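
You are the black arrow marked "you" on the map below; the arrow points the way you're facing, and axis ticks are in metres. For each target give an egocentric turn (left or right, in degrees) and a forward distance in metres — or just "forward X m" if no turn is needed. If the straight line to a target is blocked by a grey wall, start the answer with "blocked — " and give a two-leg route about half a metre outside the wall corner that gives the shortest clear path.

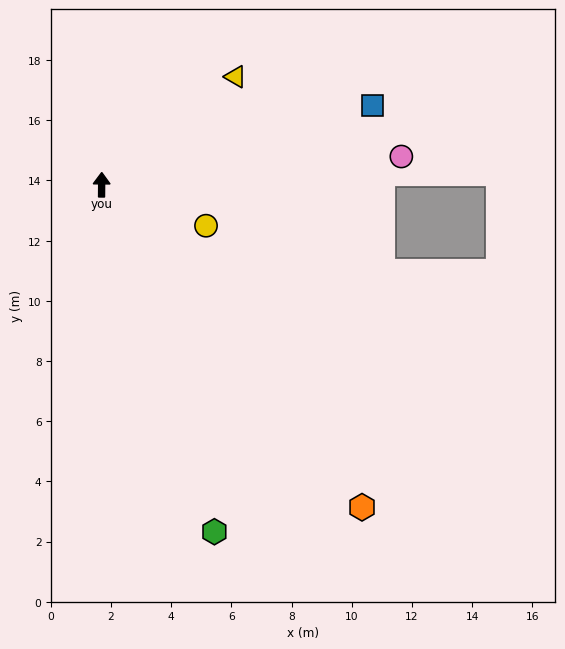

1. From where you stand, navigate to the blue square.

turn right 73°, forward 9.4 m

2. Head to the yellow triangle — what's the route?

turn right 51°, forward 5.7 m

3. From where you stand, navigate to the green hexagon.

turn right 162°, forward 12.1 m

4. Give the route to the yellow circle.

turn right 111°, forward 3.7 m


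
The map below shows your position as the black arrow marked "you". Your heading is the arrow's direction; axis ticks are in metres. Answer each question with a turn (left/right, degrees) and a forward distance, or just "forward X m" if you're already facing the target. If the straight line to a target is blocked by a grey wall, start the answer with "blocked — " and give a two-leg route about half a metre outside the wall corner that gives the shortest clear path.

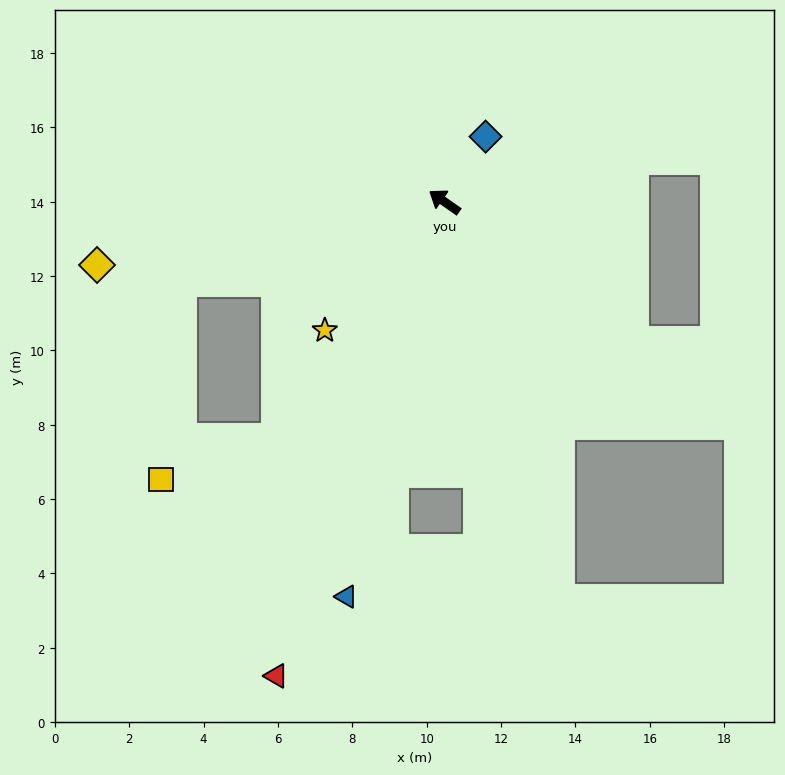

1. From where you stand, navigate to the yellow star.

turn left 82°, forward 4.7 m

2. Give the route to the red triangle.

turn left 105°, forward 13.5 m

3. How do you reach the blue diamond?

turn right 87°, forward 2.1 m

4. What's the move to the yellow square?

blocked — turn left 90°, forward 7.8 m, then turn right 36°, forward 3.3 m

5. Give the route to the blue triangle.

turn left 111°, forward 10.9 m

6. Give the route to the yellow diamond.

turn left 45°, forward 9.5 m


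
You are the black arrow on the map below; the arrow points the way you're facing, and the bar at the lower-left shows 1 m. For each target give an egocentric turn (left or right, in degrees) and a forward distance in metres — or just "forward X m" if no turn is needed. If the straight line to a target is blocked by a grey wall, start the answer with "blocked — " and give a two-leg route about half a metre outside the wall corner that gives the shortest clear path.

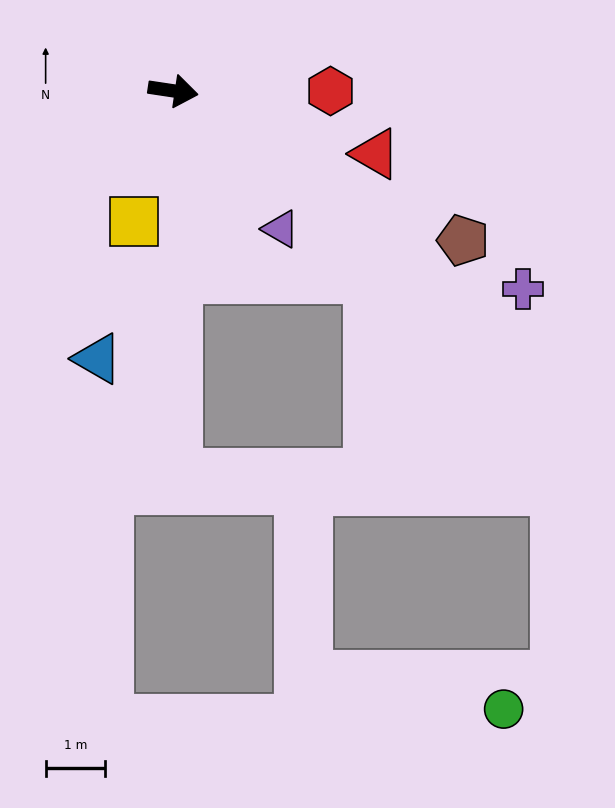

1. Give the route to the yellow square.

turn right 98°, forward 2.3 m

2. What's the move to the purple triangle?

turn right 44°, forward 2.9 m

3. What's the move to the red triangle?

turn right 9°, forward 3.5 m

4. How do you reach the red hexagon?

turn left 8°, forward 2.6 m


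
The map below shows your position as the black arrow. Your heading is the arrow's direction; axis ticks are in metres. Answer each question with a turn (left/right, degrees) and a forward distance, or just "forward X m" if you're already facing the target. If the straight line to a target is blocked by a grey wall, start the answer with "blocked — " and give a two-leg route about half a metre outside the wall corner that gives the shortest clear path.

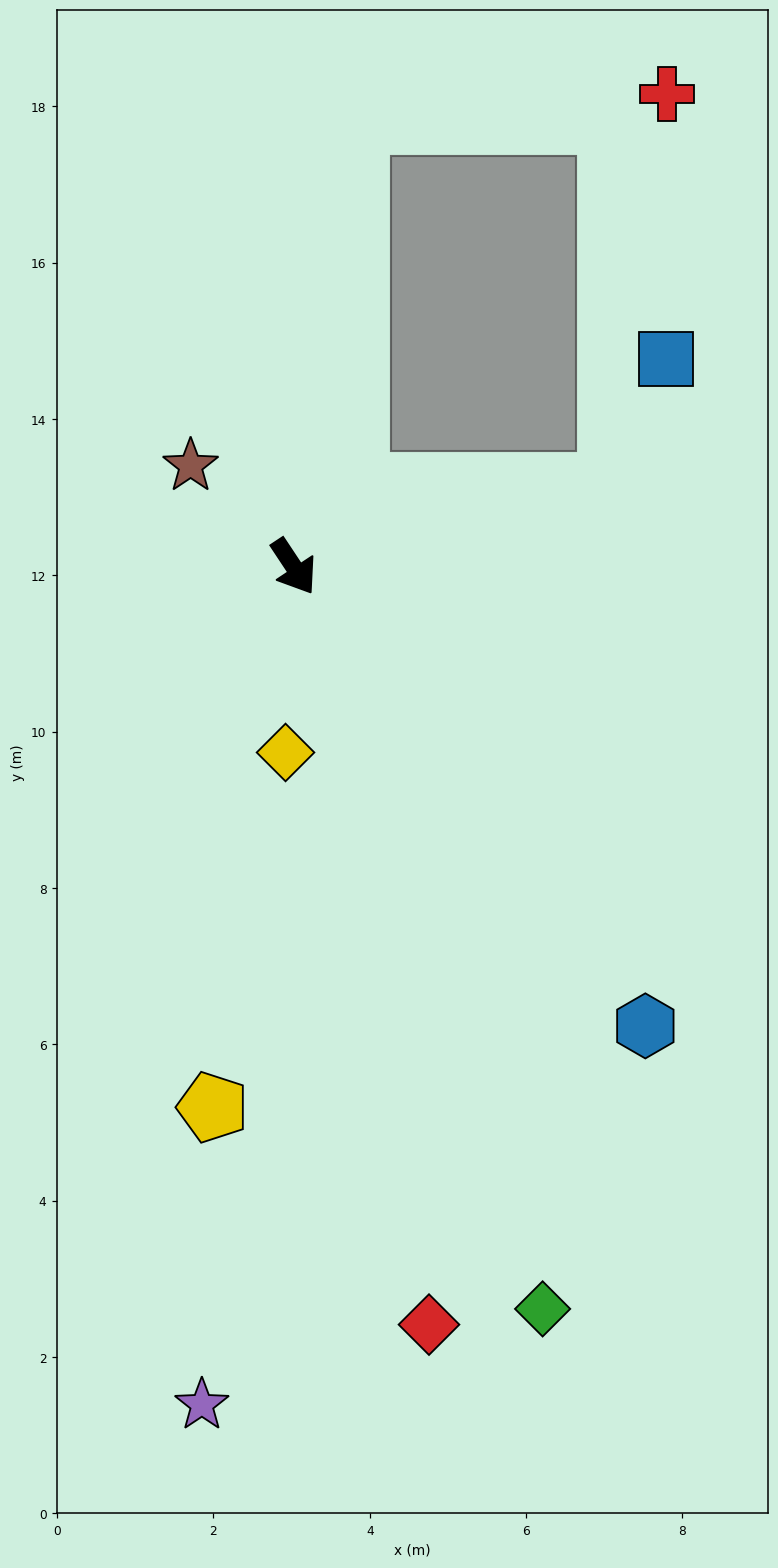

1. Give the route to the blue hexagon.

turn left 4°, forward 7.4 m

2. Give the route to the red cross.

blocked — turn left 139°, forward 5.8 m, then turn right 78°, forward 4.0 m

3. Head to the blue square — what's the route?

blocked — turn left 71°, forward 4.2 m, then turn left 52°, forward 1.8 m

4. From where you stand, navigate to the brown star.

turn right 168°, forward 1.8 m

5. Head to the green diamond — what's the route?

turn right 15°, forward 10.0 m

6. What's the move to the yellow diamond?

turn right 36°, forward 2.4 m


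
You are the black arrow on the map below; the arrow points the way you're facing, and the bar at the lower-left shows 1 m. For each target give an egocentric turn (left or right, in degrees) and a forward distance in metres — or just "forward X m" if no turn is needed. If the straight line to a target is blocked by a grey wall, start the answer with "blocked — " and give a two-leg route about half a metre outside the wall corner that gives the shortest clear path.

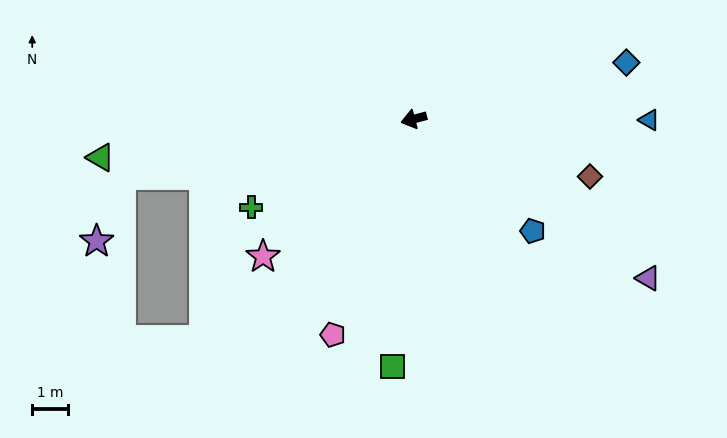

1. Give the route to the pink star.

turn left 28°, forward 5.7 m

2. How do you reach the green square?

turn left 70°, forward 7.0 m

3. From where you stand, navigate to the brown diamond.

turn left 147°, forward 5.2 m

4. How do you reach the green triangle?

turn right 8°, forward 8.9 m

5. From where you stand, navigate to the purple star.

blocked — turn right 4°, forward 8.4 m, then turn left 59°, forward 2.0 m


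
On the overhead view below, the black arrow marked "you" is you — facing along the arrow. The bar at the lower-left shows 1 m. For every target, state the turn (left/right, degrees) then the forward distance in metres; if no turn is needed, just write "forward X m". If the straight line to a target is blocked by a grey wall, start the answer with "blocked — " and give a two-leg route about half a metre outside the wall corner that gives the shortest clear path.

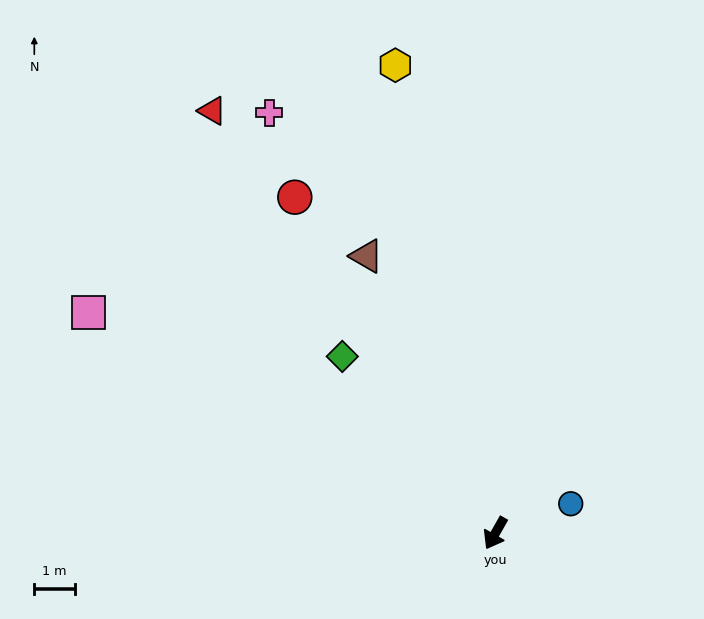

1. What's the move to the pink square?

turn right 89°, forward 11.5 m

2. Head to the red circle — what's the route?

turn right 120°, forward 9.7 m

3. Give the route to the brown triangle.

turn right 125°, forward 7.6 m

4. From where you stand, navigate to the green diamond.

turn right 110°, forward 5.8 m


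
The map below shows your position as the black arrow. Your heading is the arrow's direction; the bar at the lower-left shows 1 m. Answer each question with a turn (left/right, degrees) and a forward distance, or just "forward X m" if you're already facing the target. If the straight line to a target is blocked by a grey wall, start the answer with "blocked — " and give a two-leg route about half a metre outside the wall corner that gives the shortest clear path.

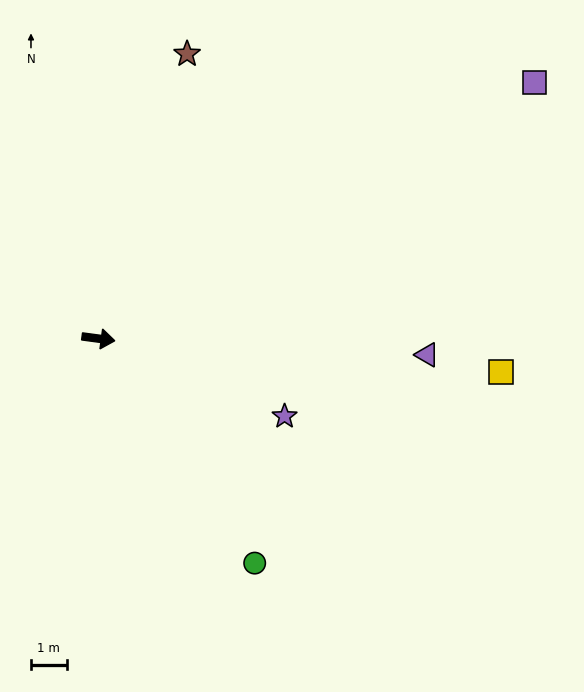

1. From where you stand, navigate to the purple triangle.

turn left 5°, forward 9.2 m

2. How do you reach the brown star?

turn left 80°, forward 8.3 m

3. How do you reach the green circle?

turn right 48°, forward 7.6 m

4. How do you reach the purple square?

turn left 38°, forward 14.1 m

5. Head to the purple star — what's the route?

turn right 15°, forward 5.6 m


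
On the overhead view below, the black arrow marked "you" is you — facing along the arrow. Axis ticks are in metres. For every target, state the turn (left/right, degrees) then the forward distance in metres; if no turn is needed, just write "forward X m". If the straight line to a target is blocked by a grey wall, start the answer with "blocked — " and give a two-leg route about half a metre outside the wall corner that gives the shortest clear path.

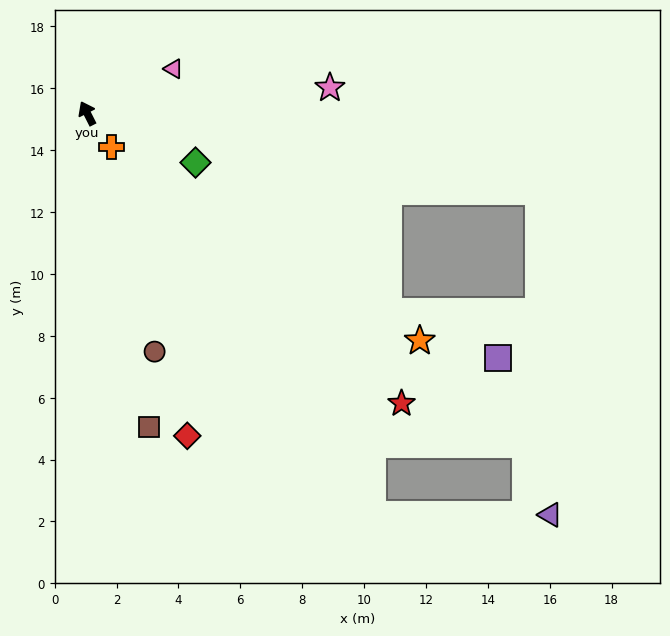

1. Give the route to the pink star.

turn right 111°, forward 7.9 m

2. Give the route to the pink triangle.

turn right 90°, forward 3.1 m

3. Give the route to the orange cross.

turn right 171°, forward 1.3 m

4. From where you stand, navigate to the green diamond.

turn right 141°, forward 3.8 m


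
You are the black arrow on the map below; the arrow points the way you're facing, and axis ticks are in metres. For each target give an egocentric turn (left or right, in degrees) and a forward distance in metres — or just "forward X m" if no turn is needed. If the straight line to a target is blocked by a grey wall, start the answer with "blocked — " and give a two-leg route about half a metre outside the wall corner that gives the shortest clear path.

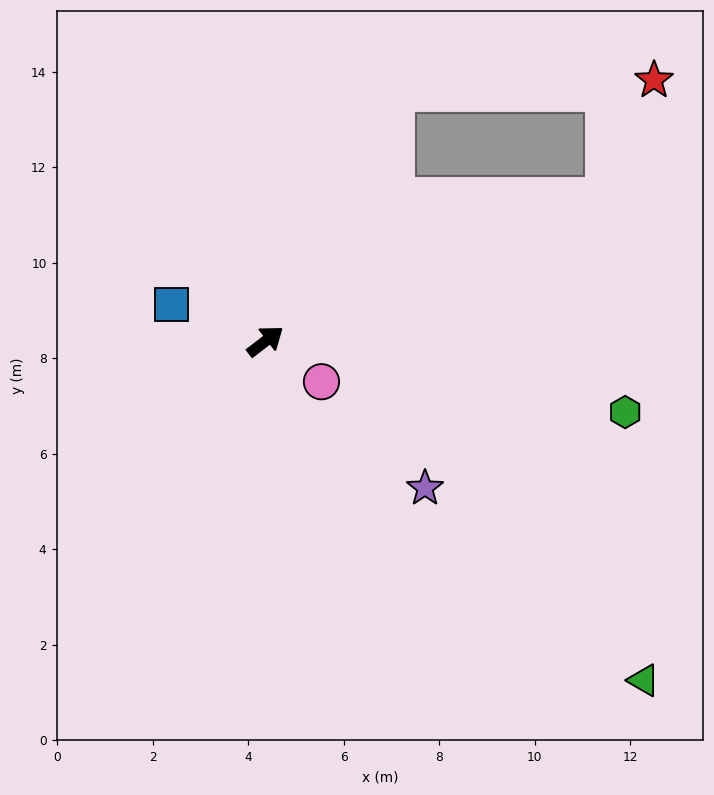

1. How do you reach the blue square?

turn left 121°, forward 2.1 m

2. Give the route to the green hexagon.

turn right 49°, forward 7.7 m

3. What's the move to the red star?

blocked — turn right 15°, forward 7.7 m, then turn left 45°, forward 2.7 m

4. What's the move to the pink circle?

turn right 73°, forward 1.4 m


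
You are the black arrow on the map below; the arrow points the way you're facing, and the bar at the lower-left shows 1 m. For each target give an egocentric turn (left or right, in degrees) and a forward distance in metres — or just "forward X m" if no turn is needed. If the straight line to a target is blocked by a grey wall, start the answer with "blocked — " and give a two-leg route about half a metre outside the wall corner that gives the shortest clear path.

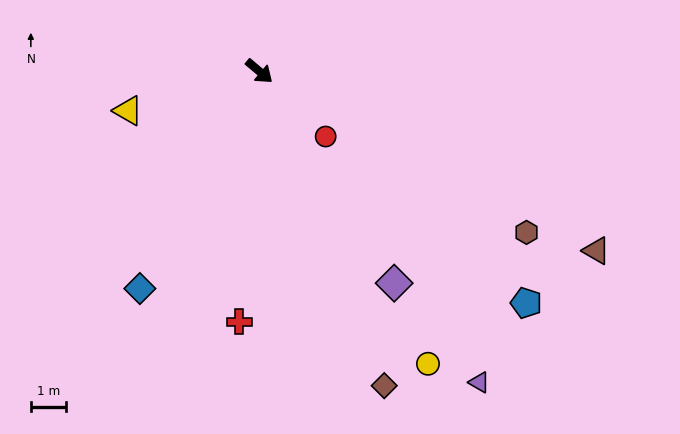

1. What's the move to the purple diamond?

turn right 17°, forward 7.1 m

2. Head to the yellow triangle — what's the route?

turn right 123°, forward 3.9 m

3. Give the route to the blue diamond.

turn right 79°, forward 7.0 m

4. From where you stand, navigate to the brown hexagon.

turn left 9°, forward 8.8 m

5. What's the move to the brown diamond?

turn right 28°, forward 9.5 m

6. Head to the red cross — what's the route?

turn right 54°, forward 7.1 m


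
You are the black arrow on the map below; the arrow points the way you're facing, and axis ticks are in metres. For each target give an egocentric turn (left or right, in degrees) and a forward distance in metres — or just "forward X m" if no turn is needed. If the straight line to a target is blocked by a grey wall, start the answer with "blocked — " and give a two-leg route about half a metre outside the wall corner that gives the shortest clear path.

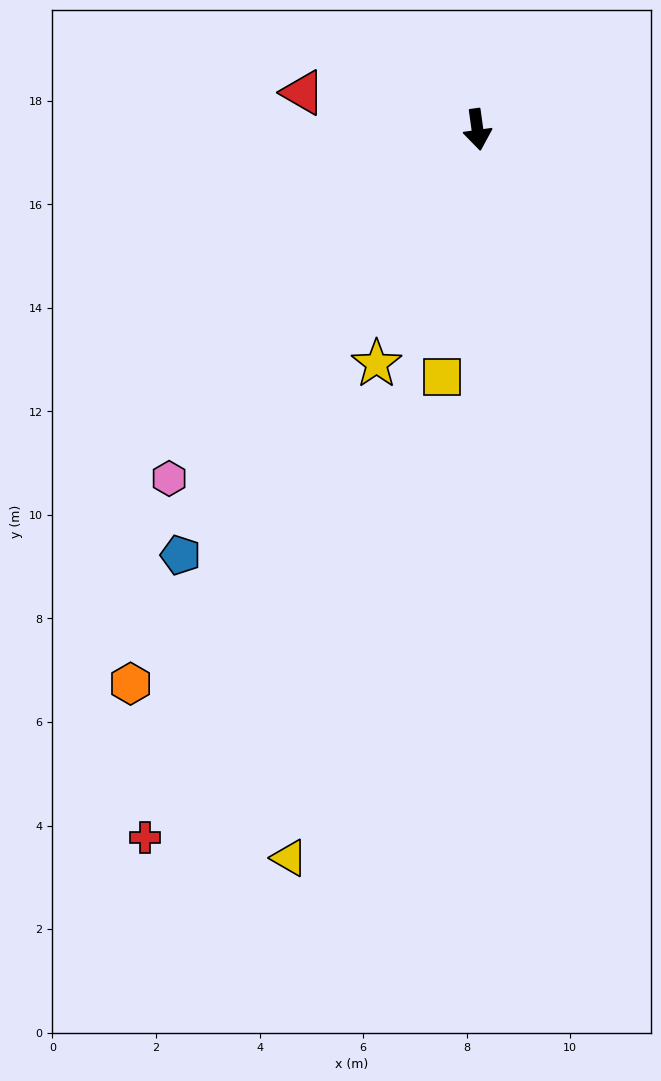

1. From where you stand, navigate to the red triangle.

turn right 110°, forward 3.4 m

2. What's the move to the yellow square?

turn right 16°, forward 4.8 m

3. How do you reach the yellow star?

turn right 31°, forward 4.9 m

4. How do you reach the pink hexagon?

turn right 49°, forward 9.0 m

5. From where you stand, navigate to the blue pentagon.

turn right 43°, forward 10.0 m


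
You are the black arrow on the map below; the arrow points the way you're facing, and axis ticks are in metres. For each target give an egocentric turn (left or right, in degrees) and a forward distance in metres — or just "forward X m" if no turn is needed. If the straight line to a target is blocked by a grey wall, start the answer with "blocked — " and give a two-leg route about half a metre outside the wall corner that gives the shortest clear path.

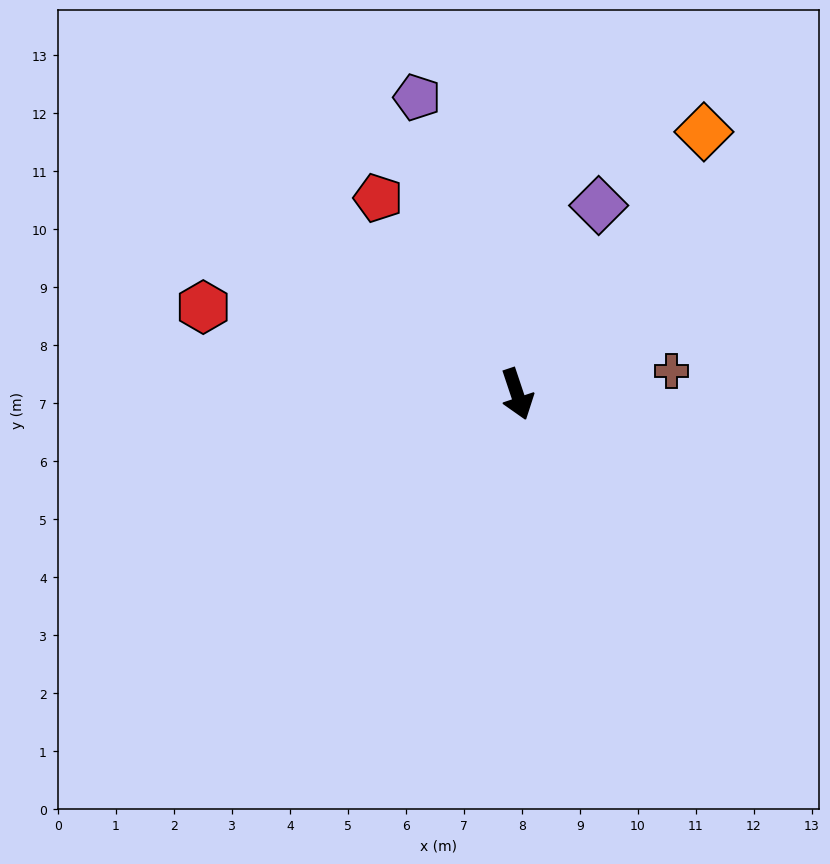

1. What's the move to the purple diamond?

turn left 138°, forward 3.5 m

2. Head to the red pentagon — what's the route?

turn right 163°, forward 4.1 m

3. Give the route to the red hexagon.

turn right 124°, forward 5.6 m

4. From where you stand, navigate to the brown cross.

turn left 80°, forward 2.7 m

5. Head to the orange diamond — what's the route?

turn left 126°, forward 5.6 m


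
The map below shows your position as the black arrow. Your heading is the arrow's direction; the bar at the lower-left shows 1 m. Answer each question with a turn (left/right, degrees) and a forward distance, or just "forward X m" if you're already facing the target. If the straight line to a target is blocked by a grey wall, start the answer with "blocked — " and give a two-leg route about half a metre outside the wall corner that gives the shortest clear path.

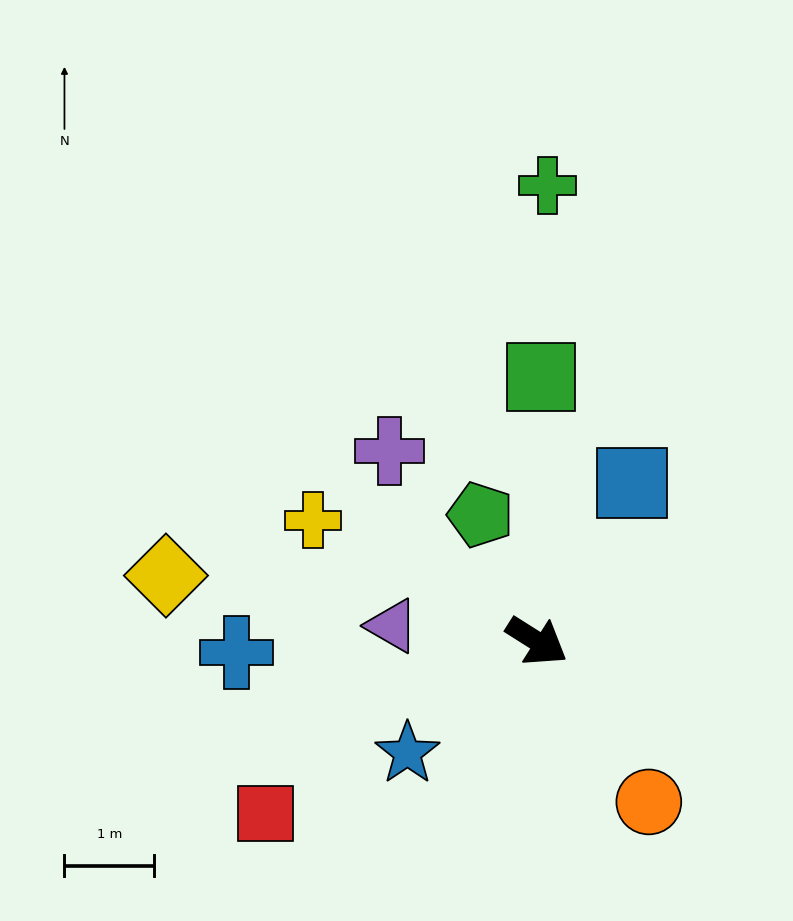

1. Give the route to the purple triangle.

turn right 154°, forward 1.6 m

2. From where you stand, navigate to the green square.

turn left 122°, forward 2.9 m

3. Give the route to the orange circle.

turn right 23°, forward 2.2 m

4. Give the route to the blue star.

turn right 107°, forward 1.9 m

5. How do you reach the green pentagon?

turn left 146°, forward 1.5 m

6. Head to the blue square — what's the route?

turn left 91°, forward 2.1 m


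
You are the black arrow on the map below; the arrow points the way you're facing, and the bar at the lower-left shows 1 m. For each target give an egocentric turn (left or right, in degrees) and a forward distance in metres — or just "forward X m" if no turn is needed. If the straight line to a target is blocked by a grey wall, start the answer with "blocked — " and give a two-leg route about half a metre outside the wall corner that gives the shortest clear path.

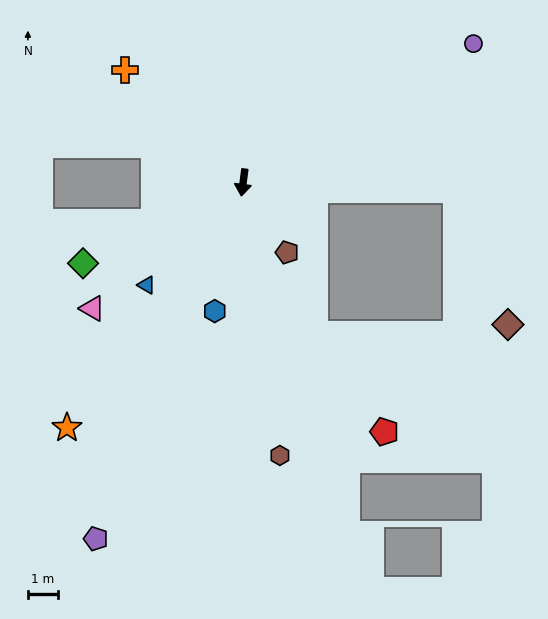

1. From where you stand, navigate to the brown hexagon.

turn left 15°, forward 9.1 m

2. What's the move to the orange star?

turn right 28°, forward 9.9 m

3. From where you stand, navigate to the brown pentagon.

turn left 40°, forward 2.7 m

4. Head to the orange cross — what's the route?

turn right 126°, forward 5.4 m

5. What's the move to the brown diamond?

blocked — turn left 95°, forward 7.0 m, then turn right 66°, forward 4.8 m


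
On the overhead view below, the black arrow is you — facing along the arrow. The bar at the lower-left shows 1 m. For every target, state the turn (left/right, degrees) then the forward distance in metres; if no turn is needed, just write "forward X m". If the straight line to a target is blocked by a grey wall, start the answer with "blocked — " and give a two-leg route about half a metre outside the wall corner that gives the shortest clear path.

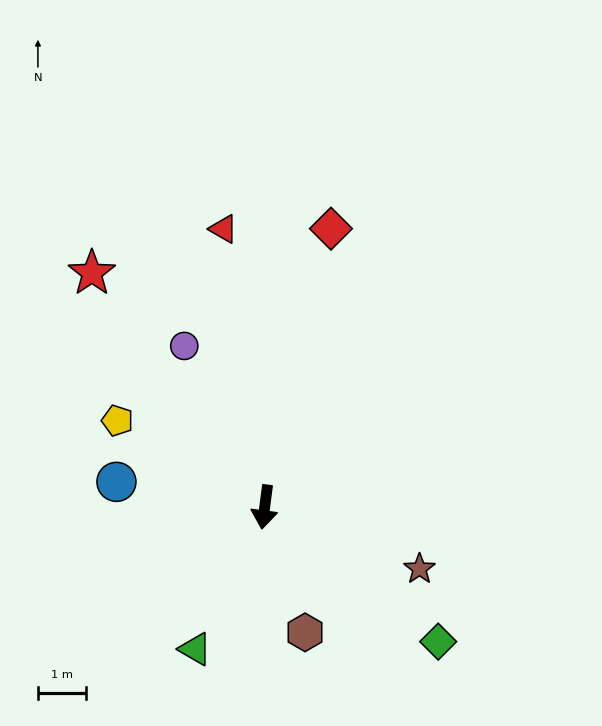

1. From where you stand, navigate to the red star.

turn right 136°, forward 6.1 m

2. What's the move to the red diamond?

turn left 174°, forward 6.0 m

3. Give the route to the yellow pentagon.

turn right 113°, forward 3.6 m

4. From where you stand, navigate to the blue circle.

turn right 92°, forward 3.1 m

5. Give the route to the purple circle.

turn right 146°, forward 3.8 m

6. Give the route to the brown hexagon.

turn left 25°, forward 2.7 m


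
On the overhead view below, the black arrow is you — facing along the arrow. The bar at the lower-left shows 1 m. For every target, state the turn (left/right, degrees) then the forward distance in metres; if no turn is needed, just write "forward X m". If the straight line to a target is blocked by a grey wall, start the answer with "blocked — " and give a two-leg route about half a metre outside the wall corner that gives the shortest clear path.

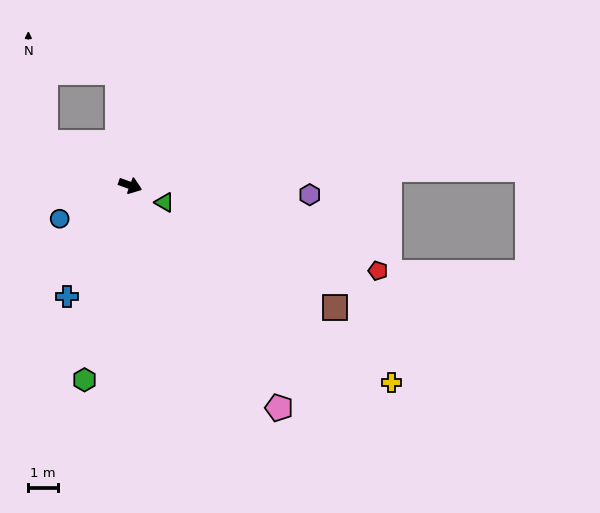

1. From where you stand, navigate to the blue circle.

turn right 135°, forward 2.6 m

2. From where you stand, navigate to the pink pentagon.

turn right 36°, forward 9.0 m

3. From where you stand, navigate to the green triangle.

turn right 6°, forward 1.3 m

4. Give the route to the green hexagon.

turn right 83°, forward 6.7 m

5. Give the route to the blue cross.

turn right 100°, forward 4.3 m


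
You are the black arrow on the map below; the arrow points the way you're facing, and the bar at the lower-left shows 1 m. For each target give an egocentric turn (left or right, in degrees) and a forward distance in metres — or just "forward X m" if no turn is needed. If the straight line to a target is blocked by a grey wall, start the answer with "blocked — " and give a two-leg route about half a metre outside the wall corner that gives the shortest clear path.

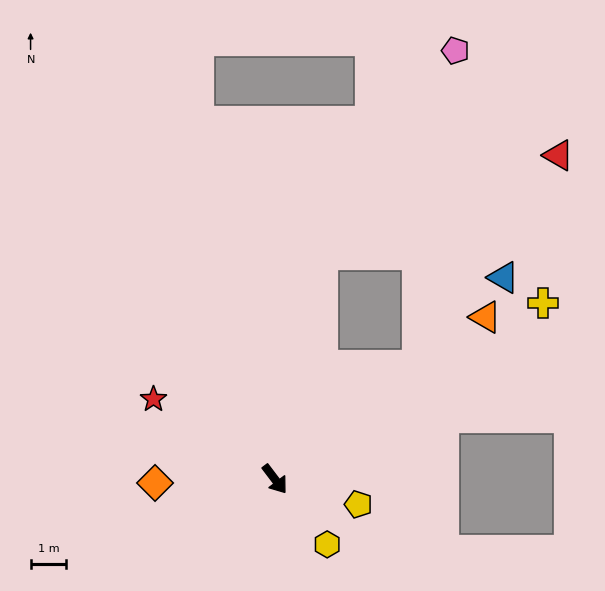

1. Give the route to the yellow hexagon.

forward 2.3 m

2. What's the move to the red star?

turn right 161°, forward 4.0 m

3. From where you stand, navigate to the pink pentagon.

blocked — turn left 131°, forward 6.4 m, then turn right 21°, forward 6.8 m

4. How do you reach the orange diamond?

turn right 125°, forward 3.3 m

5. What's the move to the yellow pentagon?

turn left 36°, forward 2.4 m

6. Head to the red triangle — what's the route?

blocked — turn left 131°, forward 6.4 m, then turn right 55°, forward 7.1 m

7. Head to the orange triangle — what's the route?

turn left 90°, forward 7.4 m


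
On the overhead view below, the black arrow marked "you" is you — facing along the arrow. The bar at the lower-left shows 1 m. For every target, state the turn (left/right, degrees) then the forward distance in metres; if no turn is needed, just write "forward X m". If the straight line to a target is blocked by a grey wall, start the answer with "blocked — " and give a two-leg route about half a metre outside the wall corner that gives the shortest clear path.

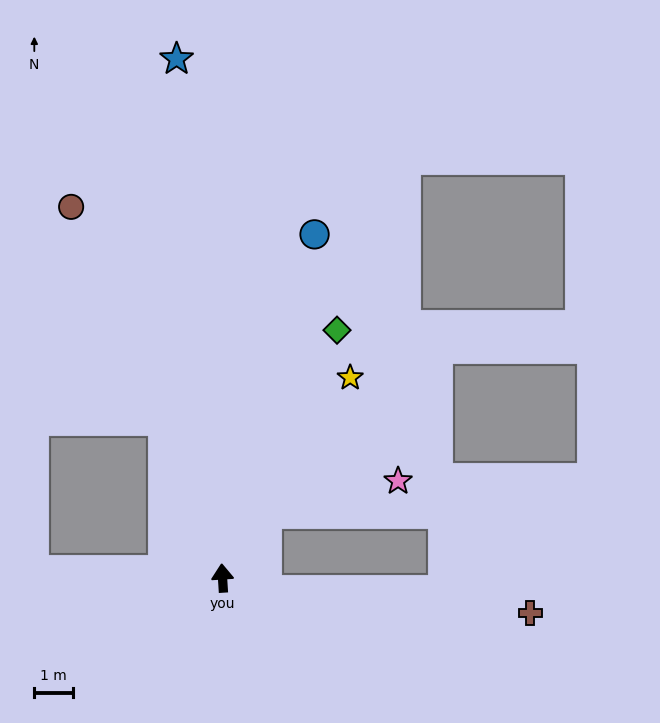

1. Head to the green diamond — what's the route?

turn right 28°, forward 7.1 m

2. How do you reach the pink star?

blocked — turn right 37°, forward 2.0 m, then turn right 43°, forward 3.5 m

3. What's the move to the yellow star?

turn right 36°, forward 6.1 m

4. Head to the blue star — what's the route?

forward 13.5 m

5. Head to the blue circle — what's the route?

turn right 19°, forward 9.2 m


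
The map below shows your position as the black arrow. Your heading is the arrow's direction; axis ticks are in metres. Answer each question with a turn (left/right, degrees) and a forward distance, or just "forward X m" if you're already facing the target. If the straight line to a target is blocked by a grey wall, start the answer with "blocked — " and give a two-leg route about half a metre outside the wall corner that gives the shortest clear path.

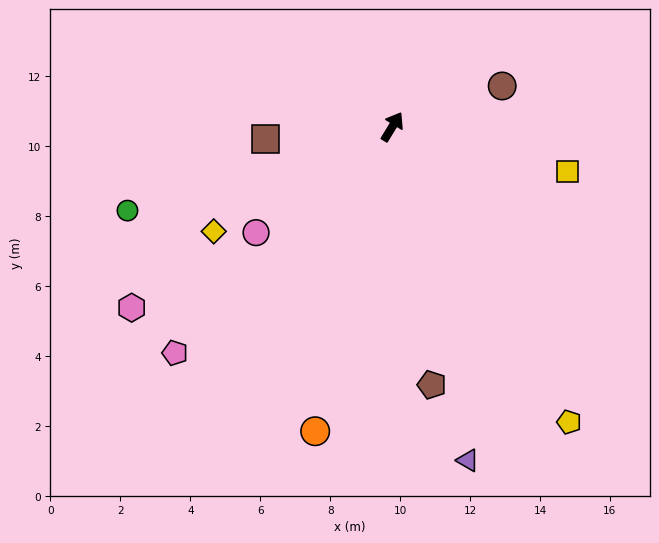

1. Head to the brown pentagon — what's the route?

turn right 140°, forward 7.5 m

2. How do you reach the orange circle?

turn right 163°, forward 9.0 m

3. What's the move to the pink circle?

turn left 159°, forward 4.9 m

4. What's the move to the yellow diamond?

turn left 152°, forward 5.9 m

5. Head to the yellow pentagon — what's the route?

turn right 118°, forward 9.8 m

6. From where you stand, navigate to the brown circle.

turn right 38°, forward 3.3 m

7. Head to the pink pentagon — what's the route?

turn left 168°, forward 9.0 m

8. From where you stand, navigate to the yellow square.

turn right 73°, forward 5.2 m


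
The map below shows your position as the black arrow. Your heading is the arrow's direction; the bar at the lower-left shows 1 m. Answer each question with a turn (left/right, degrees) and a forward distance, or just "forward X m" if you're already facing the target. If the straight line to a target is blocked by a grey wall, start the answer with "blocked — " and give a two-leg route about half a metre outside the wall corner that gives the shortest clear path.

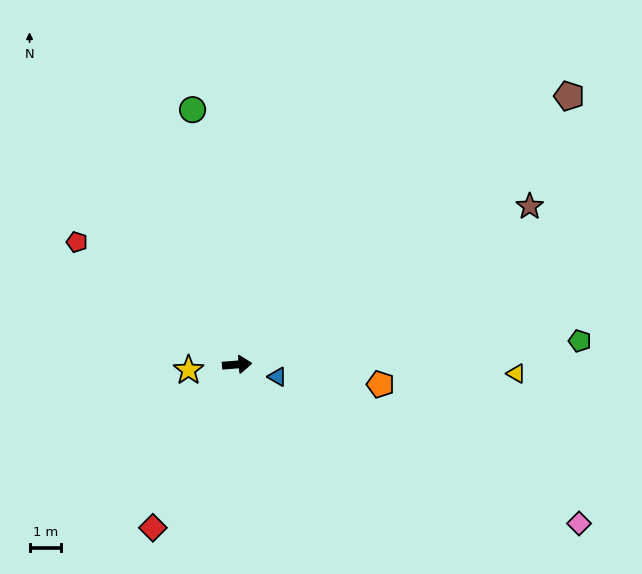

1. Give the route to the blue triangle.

turn right 21°, forward 1.3 m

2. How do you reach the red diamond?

turn right 122°, forward 5.8 m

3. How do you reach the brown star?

turn left 24°, forward 10.4 m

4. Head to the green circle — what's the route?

turn left 95°, forward 8.1 m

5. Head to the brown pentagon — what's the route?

turn left 34°, forward 13.4 m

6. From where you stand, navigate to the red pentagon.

turn left 138°, forward 6.3 m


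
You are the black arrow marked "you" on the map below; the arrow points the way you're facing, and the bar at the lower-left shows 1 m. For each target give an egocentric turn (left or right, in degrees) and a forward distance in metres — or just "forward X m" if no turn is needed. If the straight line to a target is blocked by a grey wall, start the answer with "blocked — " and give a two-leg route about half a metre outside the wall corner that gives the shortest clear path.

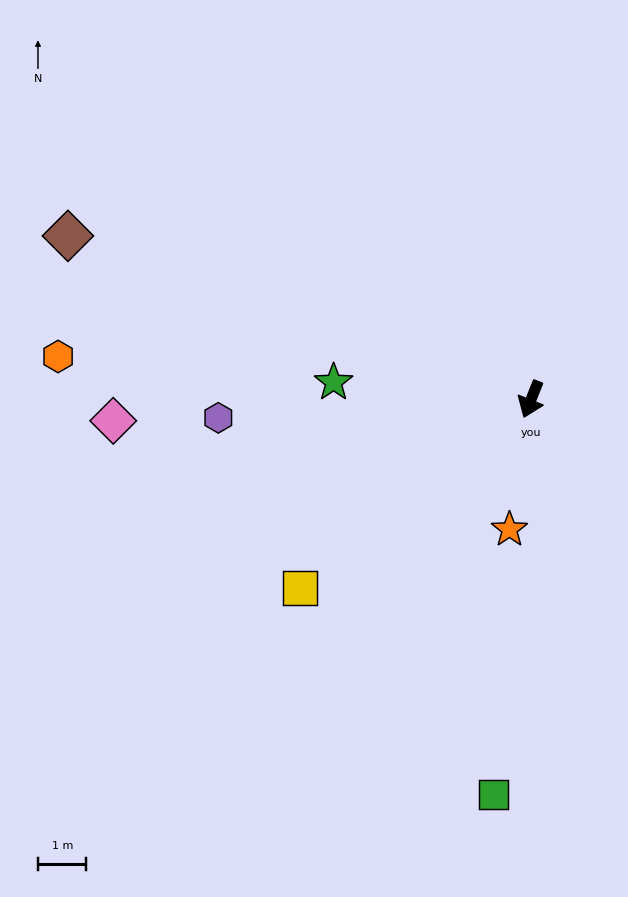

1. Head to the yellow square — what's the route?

turn right 29°, forward 6.2 m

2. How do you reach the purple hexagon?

turn right 65°, forward 6.5 m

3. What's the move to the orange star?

turn left 12°, forward 2.7 m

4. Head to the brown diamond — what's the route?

turn right 88°, forward 10.1 m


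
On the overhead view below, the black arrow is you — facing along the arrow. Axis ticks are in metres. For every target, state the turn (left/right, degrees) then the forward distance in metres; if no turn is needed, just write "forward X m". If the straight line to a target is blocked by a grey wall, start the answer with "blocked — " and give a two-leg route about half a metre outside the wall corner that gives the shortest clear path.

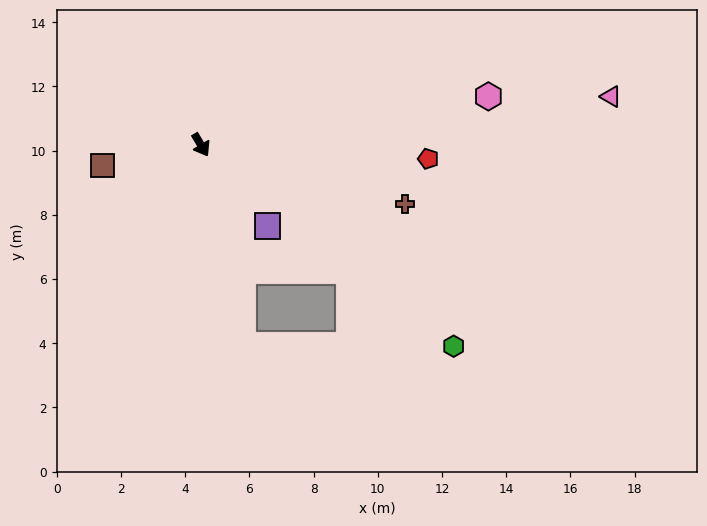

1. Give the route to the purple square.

turn left 9°, forward 3.3 m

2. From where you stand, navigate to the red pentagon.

turn left 56°, forward 7.1 m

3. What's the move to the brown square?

turn right 109°, forward 3.1 m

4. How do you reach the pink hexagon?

turn left 69°, forward 9.1 m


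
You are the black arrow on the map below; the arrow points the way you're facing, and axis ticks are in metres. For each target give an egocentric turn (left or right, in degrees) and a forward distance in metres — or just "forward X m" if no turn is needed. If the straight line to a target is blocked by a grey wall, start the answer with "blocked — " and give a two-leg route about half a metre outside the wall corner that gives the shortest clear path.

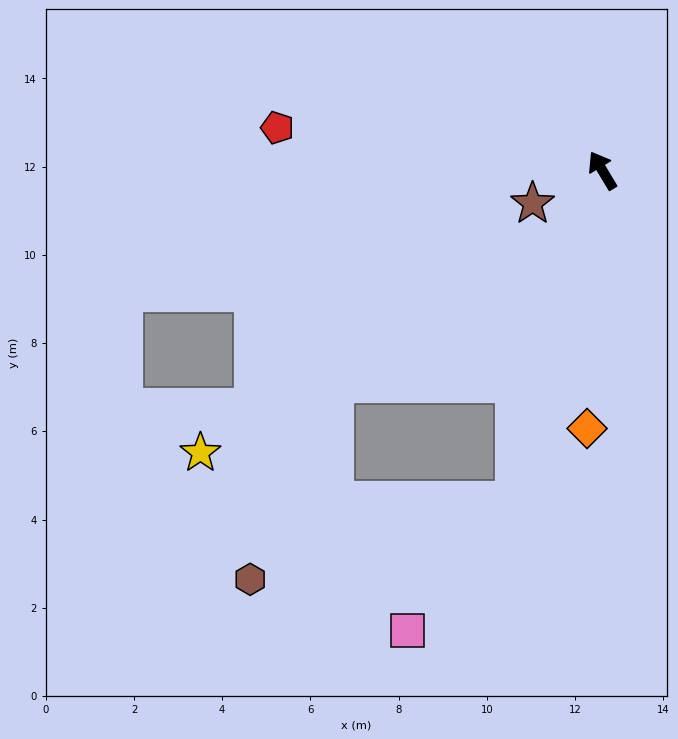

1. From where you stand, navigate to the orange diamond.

turn left 146°, forward 5.9 m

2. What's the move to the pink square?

blocked — turn left 134°, forward 7.7 m, then turn right 24°, forward 3.8 m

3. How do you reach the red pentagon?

turn left 52°, forward 7.4 m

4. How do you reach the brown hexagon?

blocked — turn left 134°, forward 7.7 m, then turn right 58°, forward 6.2 m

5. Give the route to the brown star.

turn left 84°, forward 1.8 m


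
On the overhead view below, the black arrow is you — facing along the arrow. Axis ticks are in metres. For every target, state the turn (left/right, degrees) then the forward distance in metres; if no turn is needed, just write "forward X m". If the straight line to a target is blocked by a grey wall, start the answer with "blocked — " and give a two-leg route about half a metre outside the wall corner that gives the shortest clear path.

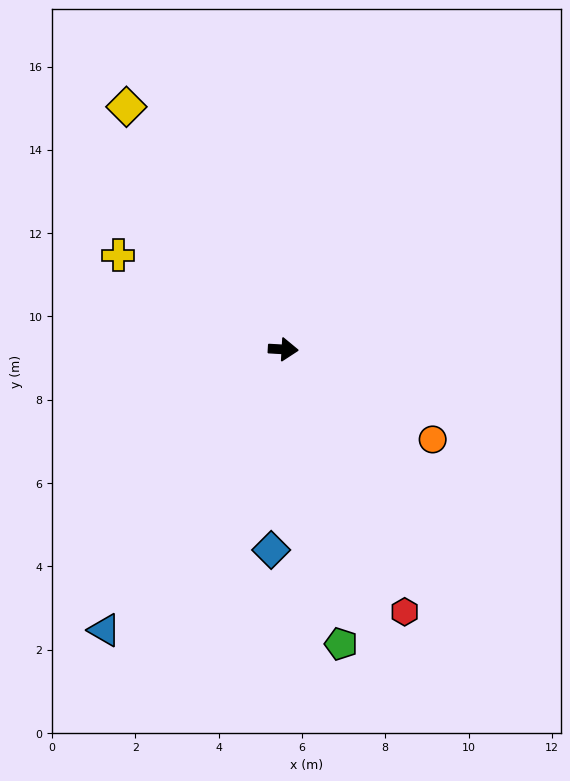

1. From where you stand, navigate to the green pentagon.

turn right 76°, forward 7.2 m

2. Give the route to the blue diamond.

turn right 90°, forward 4.8 m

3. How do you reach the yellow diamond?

turn left 126°, forward 6.9 m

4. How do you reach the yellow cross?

turn left 154°, forward 4.6 m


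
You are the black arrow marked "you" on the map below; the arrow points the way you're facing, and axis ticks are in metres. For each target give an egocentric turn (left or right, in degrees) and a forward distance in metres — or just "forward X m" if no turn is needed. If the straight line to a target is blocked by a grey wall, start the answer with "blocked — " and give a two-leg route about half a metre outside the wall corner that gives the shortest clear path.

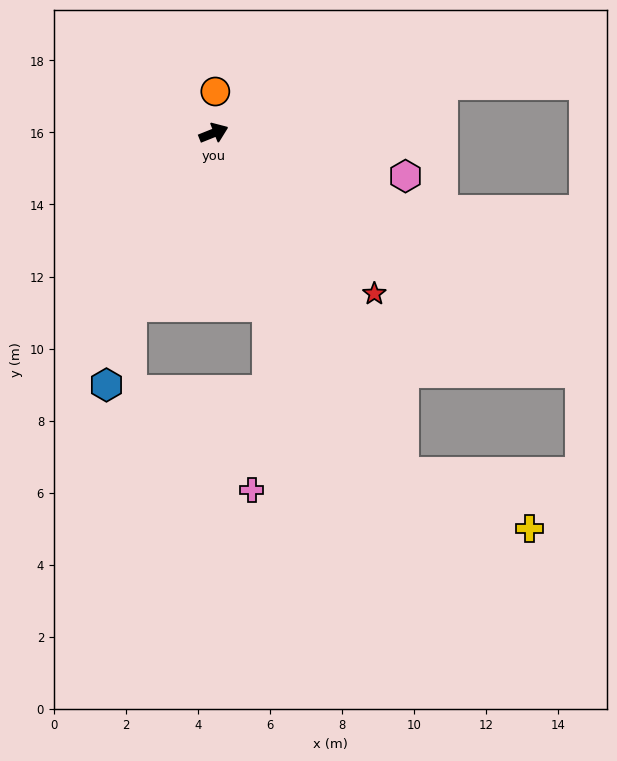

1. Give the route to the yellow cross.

blocked — turn right 83°, forward 10.8 m, then turn left 37°, forward 3.8 m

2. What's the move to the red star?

turn right 67°, forward 6.3 m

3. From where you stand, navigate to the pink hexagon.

turn right 34°, forward 5.5 m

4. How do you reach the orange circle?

turn left 66°, forward 1.2 m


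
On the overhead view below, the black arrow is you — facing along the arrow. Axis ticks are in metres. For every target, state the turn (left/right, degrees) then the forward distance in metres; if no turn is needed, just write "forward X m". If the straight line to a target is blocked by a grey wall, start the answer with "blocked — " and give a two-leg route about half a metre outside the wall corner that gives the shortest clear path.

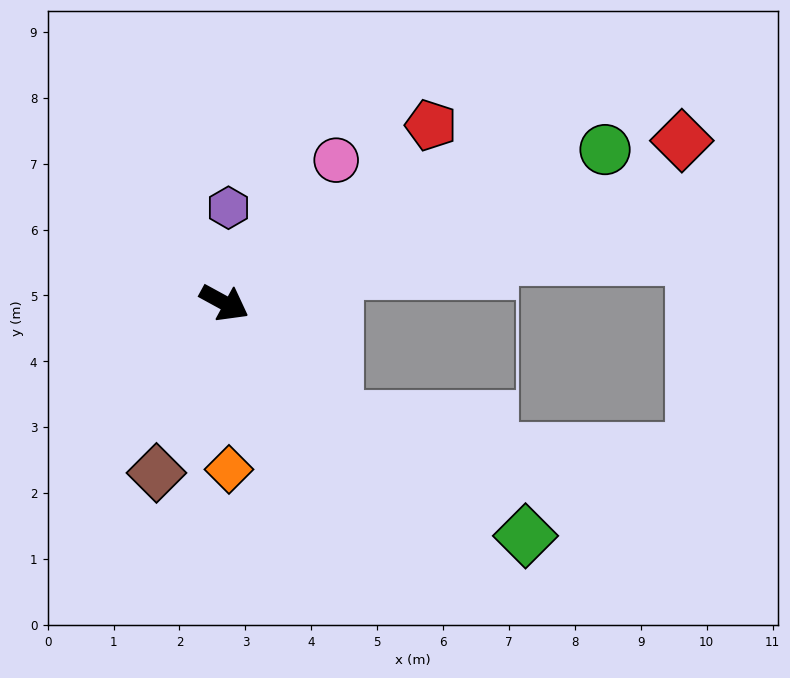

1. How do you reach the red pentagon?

turn left 69°, forward 4.1 m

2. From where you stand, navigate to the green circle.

turn left 51°, forward 6.2 m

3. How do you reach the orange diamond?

turn right 60°, forward 2.5 m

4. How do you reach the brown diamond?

turn right 83°, forward 2.8 m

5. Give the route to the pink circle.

turn left 81°, forward 2.8 m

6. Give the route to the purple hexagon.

turn left 116°, forward 1.4 m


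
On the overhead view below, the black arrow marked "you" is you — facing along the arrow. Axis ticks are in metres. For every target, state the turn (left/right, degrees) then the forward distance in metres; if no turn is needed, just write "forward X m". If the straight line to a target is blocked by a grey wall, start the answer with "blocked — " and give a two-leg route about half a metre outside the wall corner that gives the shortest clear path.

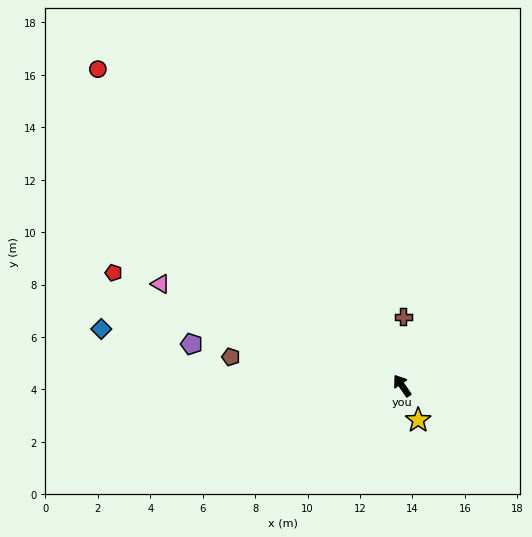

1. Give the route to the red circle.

turn left 9°, forward 16.7 m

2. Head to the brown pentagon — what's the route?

turn left 46°, forward 6.6 m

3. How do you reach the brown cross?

turn right 36°, forward 2.6 m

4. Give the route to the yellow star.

turn left 170°, forward 1.4 m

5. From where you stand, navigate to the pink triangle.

turn left 32°, forward 10.0 m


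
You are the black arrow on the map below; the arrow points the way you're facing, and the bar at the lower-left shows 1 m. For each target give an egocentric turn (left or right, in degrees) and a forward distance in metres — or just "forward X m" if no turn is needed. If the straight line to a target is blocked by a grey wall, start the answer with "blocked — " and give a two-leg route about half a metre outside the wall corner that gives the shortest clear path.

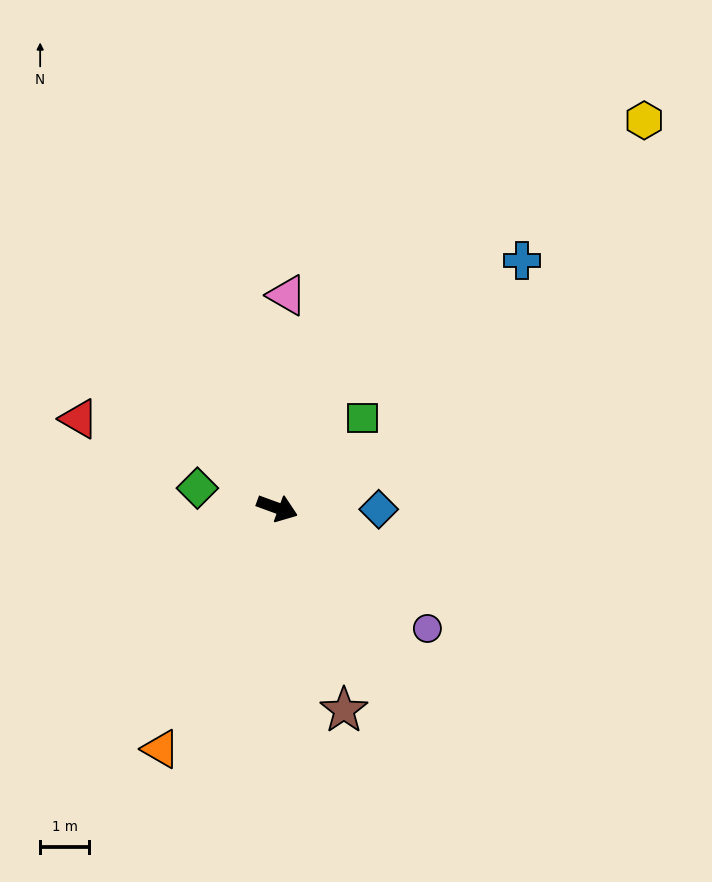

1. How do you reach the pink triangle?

turn left 107°, forward 4.4 m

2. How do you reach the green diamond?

turn right 174°, forward 1.7 m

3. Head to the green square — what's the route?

turn left 67°, forward 2.5 m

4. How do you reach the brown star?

turn right 52°, forward 4.4 m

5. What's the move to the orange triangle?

turn right 96°, forward 5.5 m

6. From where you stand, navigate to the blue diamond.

turn left 19°, forward 2.1 m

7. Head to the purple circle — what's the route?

turn right 19°, forward 3.9 m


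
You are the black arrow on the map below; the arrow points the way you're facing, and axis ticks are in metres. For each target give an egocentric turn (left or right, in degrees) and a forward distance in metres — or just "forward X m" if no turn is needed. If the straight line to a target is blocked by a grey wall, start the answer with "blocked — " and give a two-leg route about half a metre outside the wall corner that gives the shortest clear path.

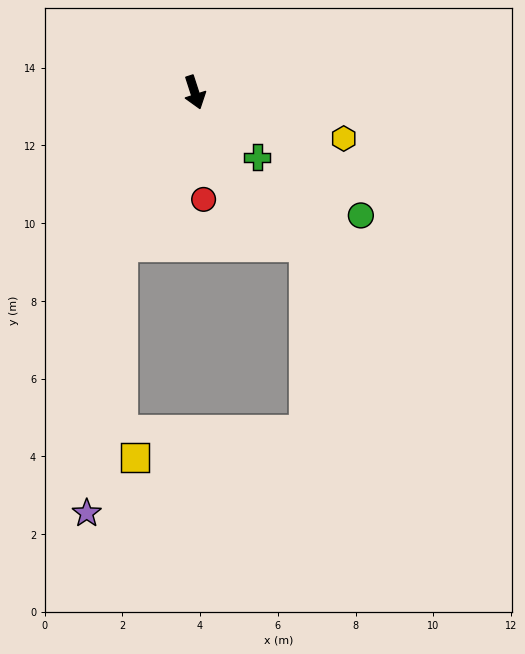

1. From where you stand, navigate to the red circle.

turn right 13°, forward 2.8 m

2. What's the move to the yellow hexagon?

turn left 55°, forward 4.0 m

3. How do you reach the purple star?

blocked — turn right 44°, forward 4.4 m, then turn left 19°, forward 7.0 m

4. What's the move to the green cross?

turn left 26°, forward 2.3 m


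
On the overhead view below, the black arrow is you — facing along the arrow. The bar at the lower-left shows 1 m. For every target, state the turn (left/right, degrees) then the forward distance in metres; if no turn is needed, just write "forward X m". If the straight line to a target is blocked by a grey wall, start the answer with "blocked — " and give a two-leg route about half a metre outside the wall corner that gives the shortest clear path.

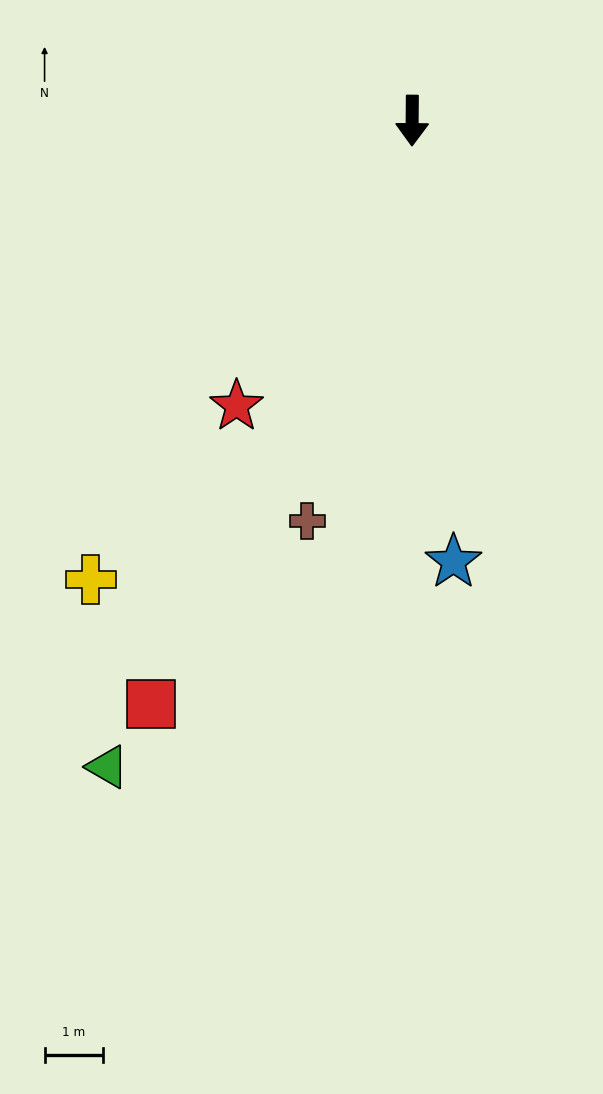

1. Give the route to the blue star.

turn left 6°, forward 7.6 m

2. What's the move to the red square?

turn right 24°, forward 11.0 m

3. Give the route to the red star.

turn right 31°, forward 5.7 m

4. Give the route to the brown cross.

turn right 14°, forward 7.1 m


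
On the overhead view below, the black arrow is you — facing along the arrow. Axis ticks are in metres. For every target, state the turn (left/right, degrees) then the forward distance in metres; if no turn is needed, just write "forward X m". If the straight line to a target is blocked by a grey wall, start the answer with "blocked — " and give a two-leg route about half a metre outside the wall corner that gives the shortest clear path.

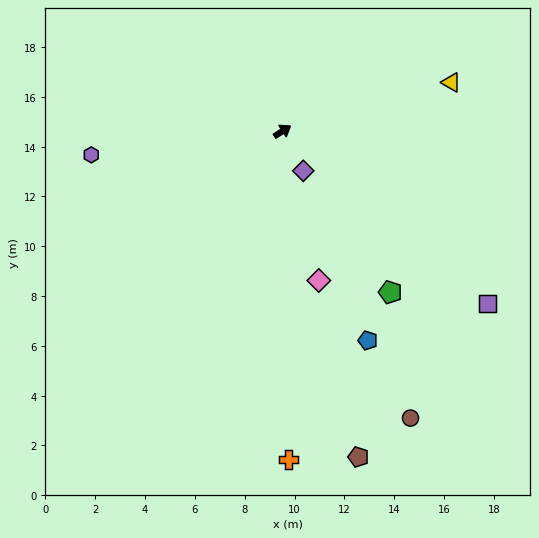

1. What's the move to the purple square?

turn right 73°, forward 10.7 m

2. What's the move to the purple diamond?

turn right 95°, forward 1.8 m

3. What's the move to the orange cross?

turn right 122°, forward 13.2 m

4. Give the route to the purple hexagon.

turn left 154°, forward 7.7 m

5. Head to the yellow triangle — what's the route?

turn right 17°, forward 7.1 m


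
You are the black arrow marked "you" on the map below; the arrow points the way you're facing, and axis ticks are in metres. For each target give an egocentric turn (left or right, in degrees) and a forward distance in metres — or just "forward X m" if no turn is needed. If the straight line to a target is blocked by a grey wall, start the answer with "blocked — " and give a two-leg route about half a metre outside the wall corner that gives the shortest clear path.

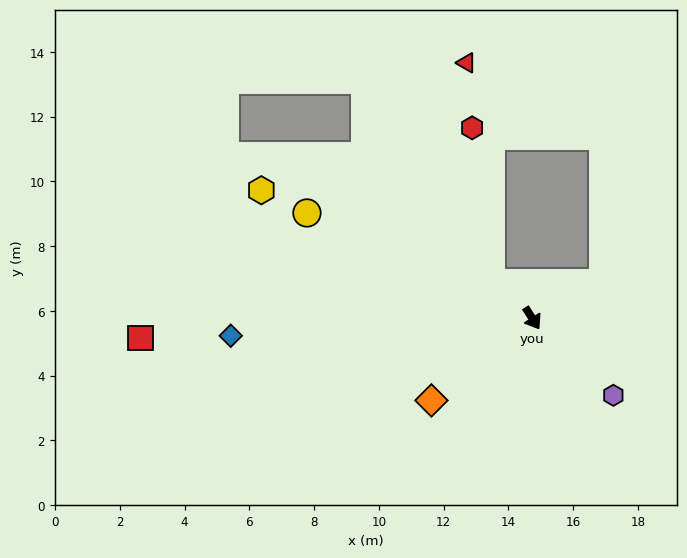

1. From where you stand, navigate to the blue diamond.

turn right 119°, forward 9.3 m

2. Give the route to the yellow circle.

turn right 148°, forward 7.7 m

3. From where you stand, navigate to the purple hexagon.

turn left 14°, forward 3.5 m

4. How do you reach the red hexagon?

blocked — turn right 164°, forward 1.7 m, then turn right 41°, forward 4.8 m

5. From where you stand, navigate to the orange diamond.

turn right 83°, forward 4.0 m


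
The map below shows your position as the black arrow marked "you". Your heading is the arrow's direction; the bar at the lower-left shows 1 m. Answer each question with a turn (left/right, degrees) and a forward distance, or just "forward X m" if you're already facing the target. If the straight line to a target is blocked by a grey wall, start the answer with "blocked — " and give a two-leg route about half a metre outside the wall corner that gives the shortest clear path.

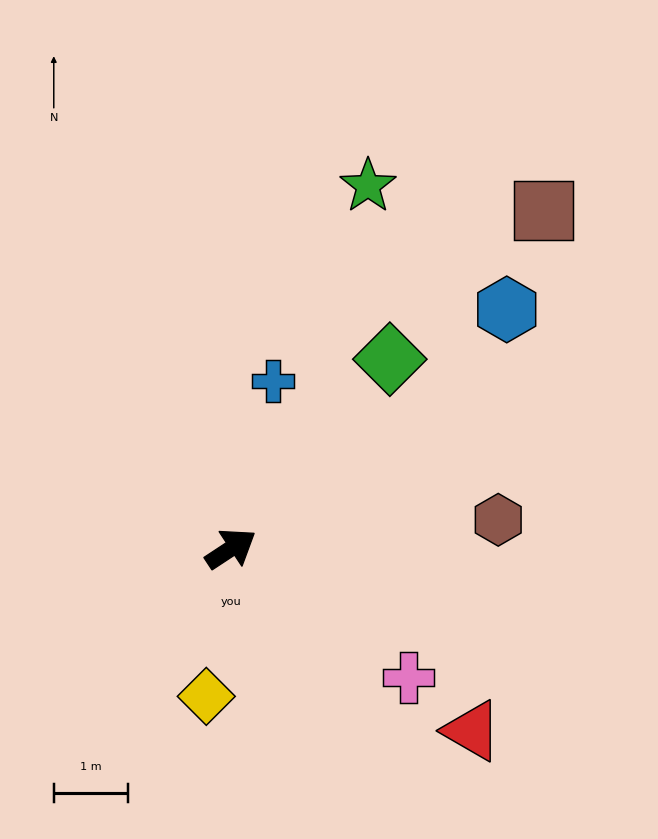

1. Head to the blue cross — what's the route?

turn left 43°, forward 2.3 m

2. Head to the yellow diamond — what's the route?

turn right 133°, forward 2.0 m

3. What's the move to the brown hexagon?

turn right 27°, forward 3.6 m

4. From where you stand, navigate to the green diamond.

turn left 17°, forward 3.3 m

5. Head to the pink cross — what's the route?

turn right 69°, forward 2.9 m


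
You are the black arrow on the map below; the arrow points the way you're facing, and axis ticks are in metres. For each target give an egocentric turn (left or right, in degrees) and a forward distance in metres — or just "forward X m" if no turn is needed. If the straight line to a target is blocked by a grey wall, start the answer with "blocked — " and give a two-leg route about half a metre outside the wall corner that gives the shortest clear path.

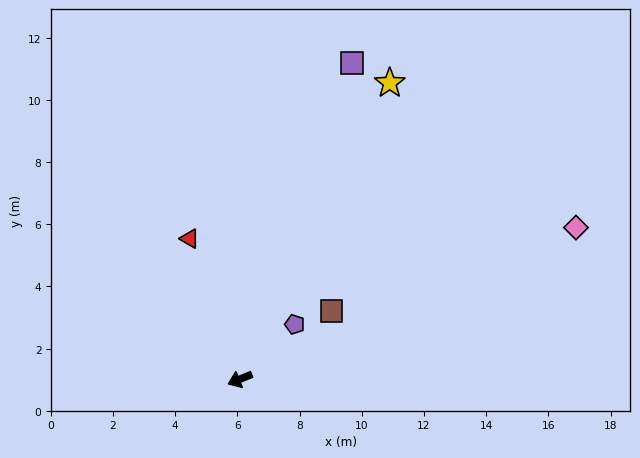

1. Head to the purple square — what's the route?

turn right 132°, forward 10.8 m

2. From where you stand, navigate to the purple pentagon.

turn right 157°, forward 2.5 m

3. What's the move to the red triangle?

turn right 92°, forward 4.8 m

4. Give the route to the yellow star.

turn right 139°, forward 10.7 m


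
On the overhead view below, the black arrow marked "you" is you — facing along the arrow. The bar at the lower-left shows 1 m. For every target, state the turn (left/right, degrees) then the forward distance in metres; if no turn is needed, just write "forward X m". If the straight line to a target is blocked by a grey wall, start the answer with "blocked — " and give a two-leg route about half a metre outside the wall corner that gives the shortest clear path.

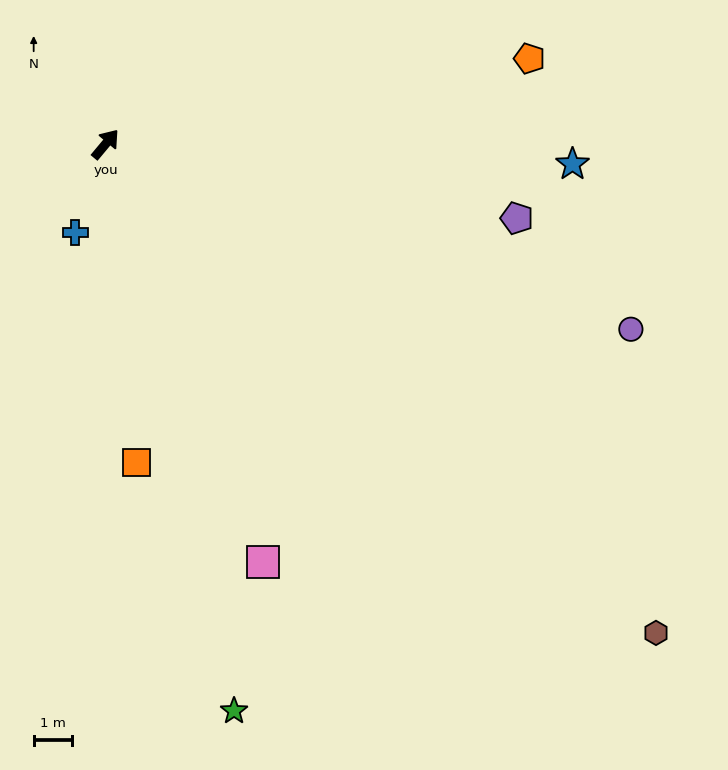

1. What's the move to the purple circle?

turn right 70°, forward 14.6 m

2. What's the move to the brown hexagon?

turn right 92°, forward 19.3 m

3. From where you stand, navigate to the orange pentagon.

turn right 39°, forward 11.3 m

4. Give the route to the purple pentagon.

turn right 60°, forward 10.9 m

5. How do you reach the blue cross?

turn right 159°, forward 2.5 m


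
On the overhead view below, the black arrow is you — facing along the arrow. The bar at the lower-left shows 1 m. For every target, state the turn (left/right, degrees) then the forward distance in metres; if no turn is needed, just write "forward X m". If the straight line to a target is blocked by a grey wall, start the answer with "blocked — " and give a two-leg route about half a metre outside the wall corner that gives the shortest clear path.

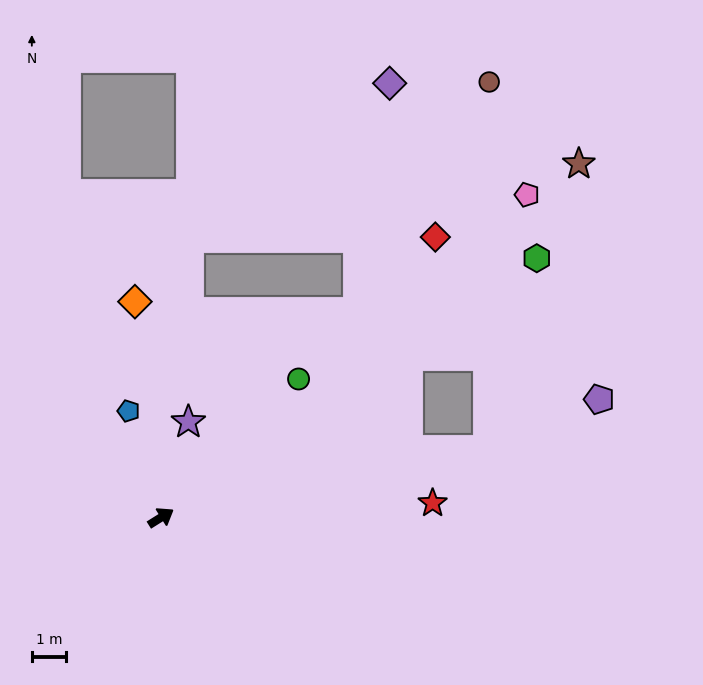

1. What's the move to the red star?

turn right 29°, forward 7.8 m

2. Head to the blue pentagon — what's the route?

turn left 75°, forward 3.2 m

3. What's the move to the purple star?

turn left 42°, forward 2.9 m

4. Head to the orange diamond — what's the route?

turn left 65°, forward 6.3 m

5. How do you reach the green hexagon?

turn left 3°, forward 13.2 m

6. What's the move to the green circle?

turn left 13°, forward 5.6 m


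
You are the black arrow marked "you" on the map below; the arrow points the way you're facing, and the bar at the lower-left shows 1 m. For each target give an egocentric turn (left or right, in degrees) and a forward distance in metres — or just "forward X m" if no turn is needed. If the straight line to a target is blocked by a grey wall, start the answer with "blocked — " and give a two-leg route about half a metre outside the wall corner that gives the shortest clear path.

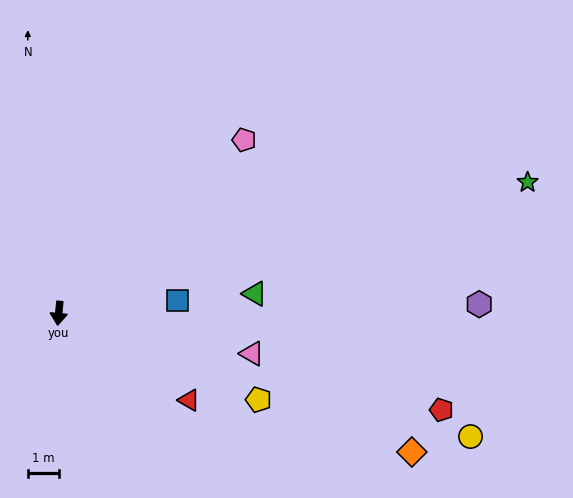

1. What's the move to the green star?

turn left 111°, forward 15.8 m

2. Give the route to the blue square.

turn left 101°, forward 3.9 m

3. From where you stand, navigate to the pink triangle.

turn left 84°, forward 6.4 m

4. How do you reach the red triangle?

turn left 62°, forward 5.1 m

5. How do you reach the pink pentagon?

turn left 138°, forward 8.2 m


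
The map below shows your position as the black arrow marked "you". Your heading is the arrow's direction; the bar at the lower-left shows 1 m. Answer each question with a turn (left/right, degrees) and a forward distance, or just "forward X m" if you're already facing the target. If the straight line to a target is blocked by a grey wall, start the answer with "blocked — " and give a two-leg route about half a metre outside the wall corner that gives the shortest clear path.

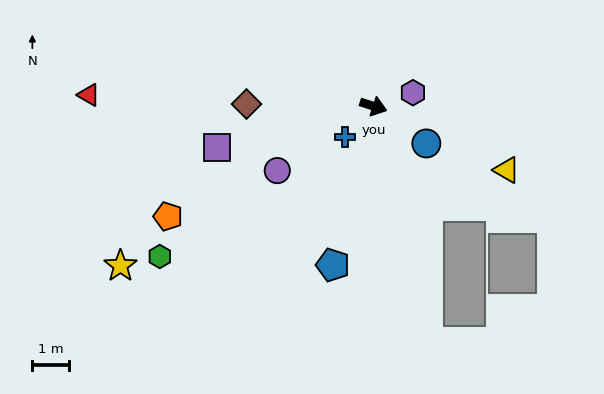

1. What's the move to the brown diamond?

turn right 163°, forward 3.5 m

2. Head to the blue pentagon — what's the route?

turn right 86°, forward 4.5 m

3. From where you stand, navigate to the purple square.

turn right 147°, forward 4.5 m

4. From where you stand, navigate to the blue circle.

turn right 17°, forward 1.8 m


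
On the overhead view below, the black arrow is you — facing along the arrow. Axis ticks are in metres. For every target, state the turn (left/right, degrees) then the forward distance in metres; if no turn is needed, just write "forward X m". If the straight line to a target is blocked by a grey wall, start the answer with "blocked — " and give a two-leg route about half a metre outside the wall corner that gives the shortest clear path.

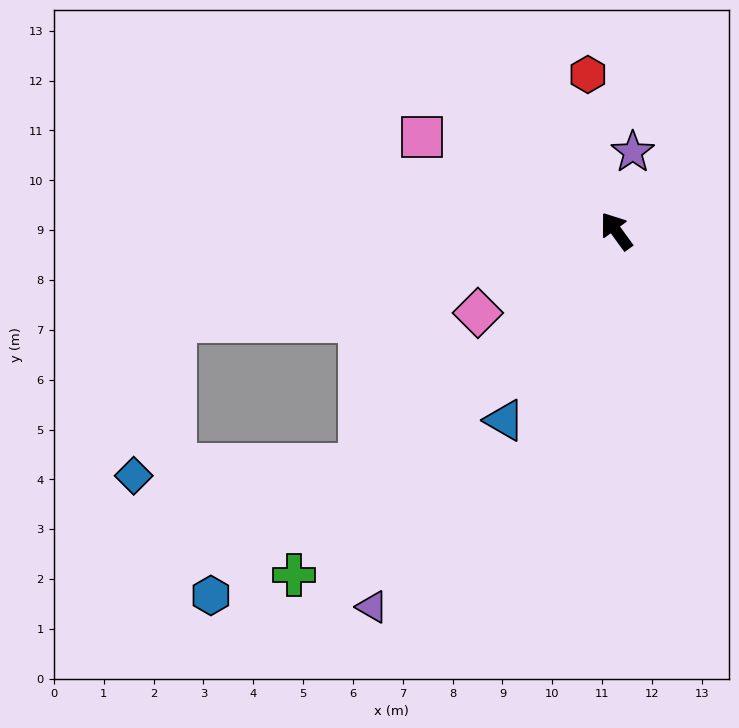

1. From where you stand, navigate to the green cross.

turn left 101°, forward 9.5 m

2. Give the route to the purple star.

turn right 48°, forward 1.6 m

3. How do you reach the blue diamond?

blocked — turn left 66°, forward 9.0 m, then turn left 63°, forward 3.2 m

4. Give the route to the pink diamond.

turn left 85°, forward 3.2 m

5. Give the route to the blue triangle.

turn left 113°, forward 4.4 m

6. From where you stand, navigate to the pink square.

turn left 28°, forward 4.3 m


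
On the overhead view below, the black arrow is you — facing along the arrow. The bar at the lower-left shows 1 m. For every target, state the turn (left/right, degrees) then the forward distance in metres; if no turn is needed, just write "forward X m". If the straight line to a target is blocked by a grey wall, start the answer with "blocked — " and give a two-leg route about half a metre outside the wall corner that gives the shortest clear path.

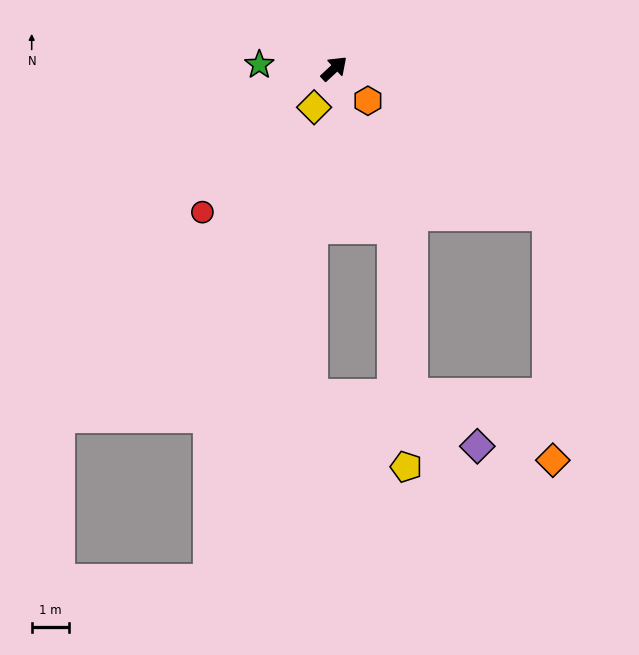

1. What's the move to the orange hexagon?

turn right 86°, forward 1.3 m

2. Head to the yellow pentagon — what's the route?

blocked — turn right 113°, forward 4.6 m, then turn right 16°, forward 6.4 m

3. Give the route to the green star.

turn left 134°, forward 2.0 m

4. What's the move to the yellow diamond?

turn right 160°, forward 1.2 m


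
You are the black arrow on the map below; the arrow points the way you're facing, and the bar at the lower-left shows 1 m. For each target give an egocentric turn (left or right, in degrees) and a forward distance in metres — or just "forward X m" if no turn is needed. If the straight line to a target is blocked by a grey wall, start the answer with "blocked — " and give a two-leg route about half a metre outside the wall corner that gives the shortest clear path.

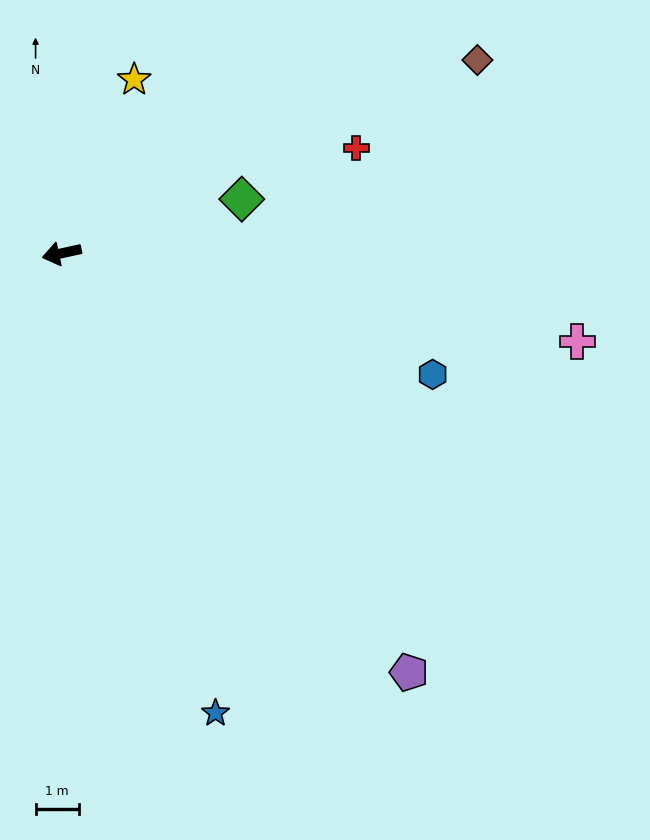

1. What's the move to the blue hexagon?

turn left 150°, forward 9.1 m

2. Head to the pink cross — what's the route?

turn left 158°, forward 12.2 m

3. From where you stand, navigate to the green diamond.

turn right 176°, forward 4.4 m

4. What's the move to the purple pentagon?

turn left 117°, forward 12.7 m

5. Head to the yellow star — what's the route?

turn right 125°, forward 4.4 m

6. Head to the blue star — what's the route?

turn left 96°, forward 11.3 m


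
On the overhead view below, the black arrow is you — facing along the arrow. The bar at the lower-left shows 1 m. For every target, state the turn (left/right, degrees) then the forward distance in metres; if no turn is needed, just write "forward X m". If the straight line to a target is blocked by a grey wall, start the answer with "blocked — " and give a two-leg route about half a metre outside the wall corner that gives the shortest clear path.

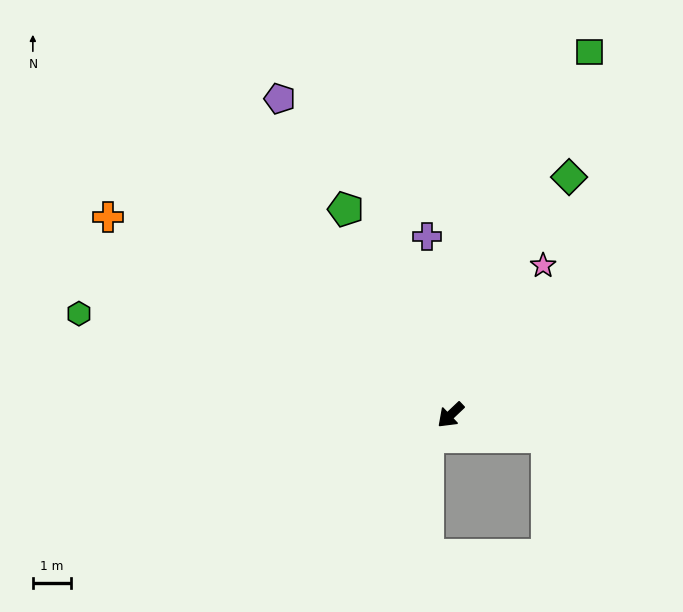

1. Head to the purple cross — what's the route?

turn right 126°, forward 4.7 m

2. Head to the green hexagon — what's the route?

turn right 59°, forward 10.0 m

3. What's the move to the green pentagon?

turn right 107°, forward 6.0 m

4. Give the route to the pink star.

turn right 165°, forward 4.6 m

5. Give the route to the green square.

turn right 154°, forward 10.1 m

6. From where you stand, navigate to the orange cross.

turn right 74°, forward 10.2 m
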